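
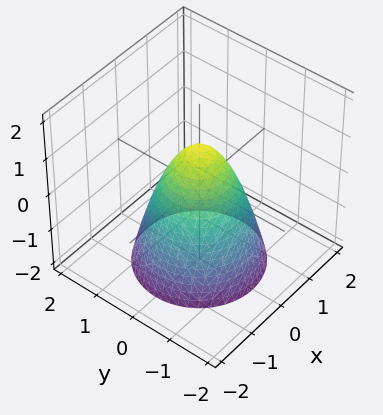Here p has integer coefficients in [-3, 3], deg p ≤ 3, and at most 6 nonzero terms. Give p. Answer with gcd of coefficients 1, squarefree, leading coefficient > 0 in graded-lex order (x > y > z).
3*x^2 + 3*y^2 + 2*z - 2

(a) Degree: no degree-1 surface has this shape, so deg p = 2.
(b) By symmetry, every cross-section ⟂ z is a circle, so x, y appear only via x² + y².
(c) Observable constraints: a circular section at z = -1 has radius between 1 and 2; it crosses the z-axis at the gridline z = 1.
(d) Putting this together gives p.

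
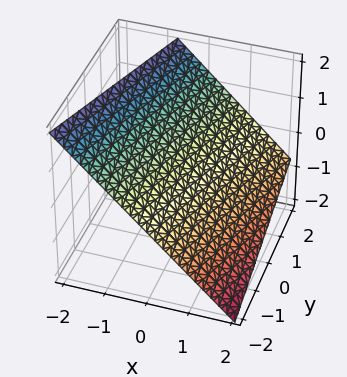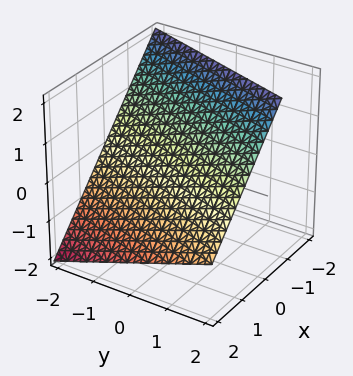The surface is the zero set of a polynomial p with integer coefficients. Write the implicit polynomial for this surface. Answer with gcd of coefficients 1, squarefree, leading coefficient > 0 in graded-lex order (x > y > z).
(a) Degree: the surface is flat (a plane), so deg p = 1.
(b) From the axis intercepts and sections: it meets the y-axis at y = -2 (among the integer gridlines).
(c) Putting this together gives p.

3*x - y + 3*z - 2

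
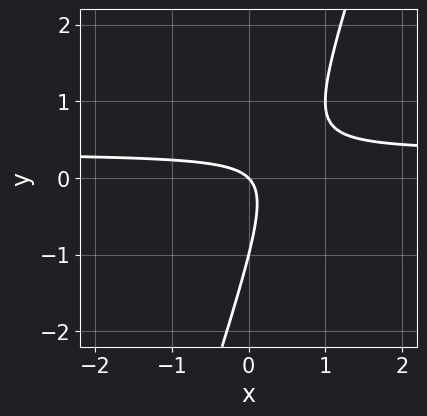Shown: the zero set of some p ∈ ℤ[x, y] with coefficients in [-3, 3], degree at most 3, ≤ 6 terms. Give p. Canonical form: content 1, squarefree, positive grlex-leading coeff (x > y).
3*x*y - y^2 - x - y

(a) Degree: the shape is more complex than any degree-1 curve, so deg p = 2.
(b) From the axis intercepts and sections: the y-axis gridline crossings are at y ∈ {-1, 0}; it meets the x-axis at x = 0 (among the integer gridlines).
(c) These observations pin down the coefficients.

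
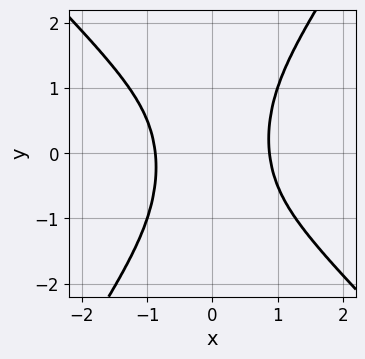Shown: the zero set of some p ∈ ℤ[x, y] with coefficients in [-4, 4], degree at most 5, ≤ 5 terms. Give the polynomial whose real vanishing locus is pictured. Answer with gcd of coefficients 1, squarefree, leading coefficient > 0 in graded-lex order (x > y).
3*x^4 + x^3*y - 2*x^2*y^2 - x^2 - 1

The degree is 4 — no degree-3 curve has this shape.
Reading off the gridlines: the curve avoids every integer y-axis point in the box.
Solving for integer coefficients yields p as stated.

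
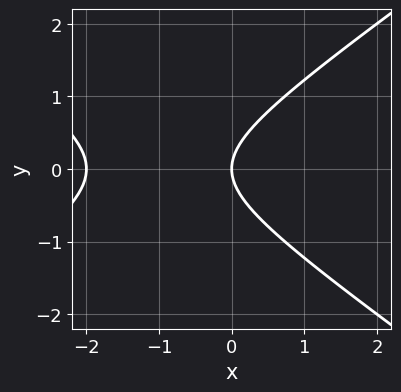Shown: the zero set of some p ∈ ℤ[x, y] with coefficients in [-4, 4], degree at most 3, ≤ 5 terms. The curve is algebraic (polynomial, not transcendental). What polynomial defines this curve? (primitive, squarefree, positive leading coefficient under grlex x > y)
x^2 - 2*y^2 + 2*x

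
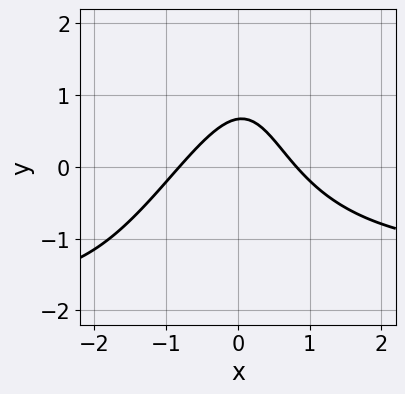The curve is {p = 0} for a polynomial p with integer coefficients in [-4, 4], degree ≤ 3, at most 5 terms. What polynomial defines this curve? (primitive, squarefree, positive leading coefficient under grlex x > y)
2*x^2*y - x*y^2 + 3*x^2 + 3*y - 2

(a) Degree: no degree-2 curve has this shape, so deg p = 3.
(b) Putting this together gives p.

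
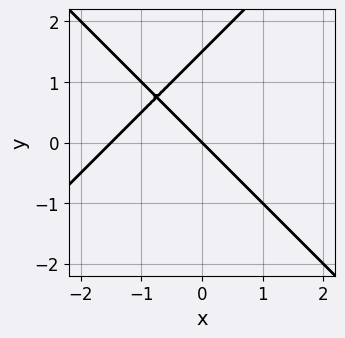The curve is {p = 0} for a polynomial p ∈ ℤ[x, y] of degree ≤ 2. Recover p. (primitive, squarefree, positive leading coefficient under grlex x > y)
The degree is 2 — a generic line meets the curve in up to 2 points.
From the axis intercepts and sections: it crosses the x-axis at the gridline x = 0; one y-axis crossing is at y = 0.
The integer polynomial consistent with all of this is the stated p.

2*x^2 - 2*y^2 + 3*x + 3*y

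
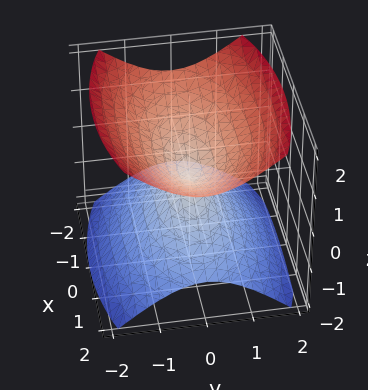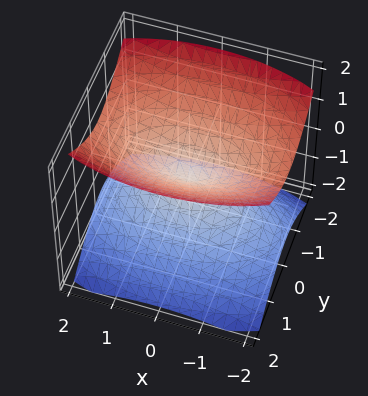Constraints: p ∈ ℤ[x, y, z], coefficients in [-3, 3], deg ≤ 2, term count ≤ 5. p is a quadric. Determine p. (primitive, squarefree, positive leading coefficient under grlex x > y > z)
(a) There are 2 components. They look like related sheets of one shape, so recover p as a whole.
(b) deg p = 2. Two nappes meeting at a single point; a quadric.
(c) Symmetries: mirror symmetry z ↦ −z ⇒ only even powers of z; mirror symmetry x ↦ −x ⇒ only even powers of x; the y ↦ −y reflection is a symmetry, so y appears only in even powers.
(d) From the visible intercepts: it crosses the z-axis at the gridline z = 0; it meets the y-axis at y = 0 (among the integer gridlines).
(e) Solving for integer coefficients yields p as stated.

x^2 + 3*y^2 - 3*z^2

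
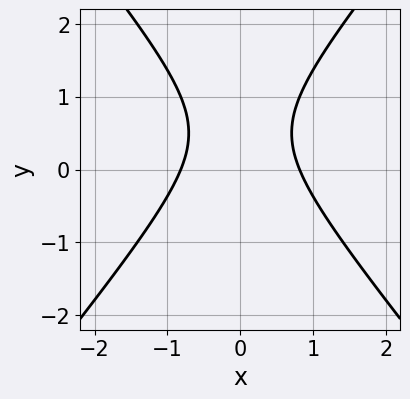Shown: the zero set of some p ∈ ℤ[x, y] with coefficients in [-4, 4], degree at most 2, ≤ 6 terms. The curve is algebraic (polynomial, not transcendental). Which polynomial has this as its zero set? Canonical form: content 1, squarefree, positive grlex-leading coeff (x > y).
3*x^2 - 2*y^2 + 2*y - 2

(a) Degree: the shape is more complex than any degree-1 curve, so deg p = 2.
(b) Symmetries: the x ↦ −x reflection is a symmetry, so x appears only in even powers.
(c) Against the integer gridlines: the curve avoids every integer y-axis point in the box.
(d) Matching integer coefficients to the picture gives p.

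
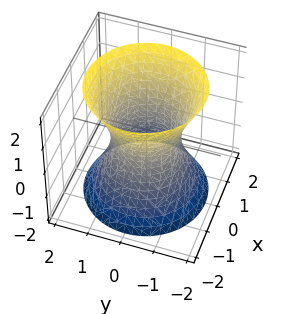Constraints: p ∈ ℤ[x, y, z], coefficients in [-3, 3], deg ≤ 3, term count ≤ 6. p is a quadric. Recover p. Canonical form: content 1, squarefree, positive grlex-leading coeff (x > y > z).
2*x^2 + 2*y^2 - z^2 - 2

deg p = 2. An hourglass — one-sheet hyperboloid; a quadric.
Symmetries: the z ↦ −z reflection is a symmetry, so z appears only in even powers; rotational symmetry about the z-axis ⇒ p depends on x, y only through x² + y².
Checking where it meets the axes: no z-intercept at any integer in the box; among the integer gridlines, it crosses the x-axis at x ∈ {-1, 1}; a circular section at z = 2 has radius between 1 and 2.
These observations pin down the coefficients. Check: (0, -1, 0) on the y-axis lies on the surface, and p(0, -1, 0) = 0. ✓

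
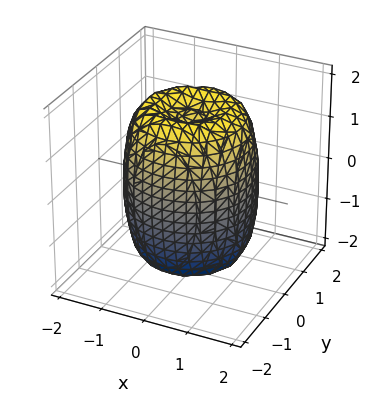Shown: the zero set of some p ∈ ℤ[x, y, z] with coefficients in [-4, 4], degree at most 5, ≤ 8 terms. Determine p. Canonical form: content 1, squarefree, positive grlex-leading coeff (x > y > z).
First, deg p = 4.
Then, symmetries: every cross-section ⟂ z is a circle, so x, y appear only via x² + y².
Next, against the integer gridlines: a circular section at z = 1 has radius between 1 and 2.
Finally, together with the visible shape, these determine p as stated.

2*x^4 + 4*x^2*y^2 + 2*y^4 - 3*x^2 - 3*y^2 + z^2 - 2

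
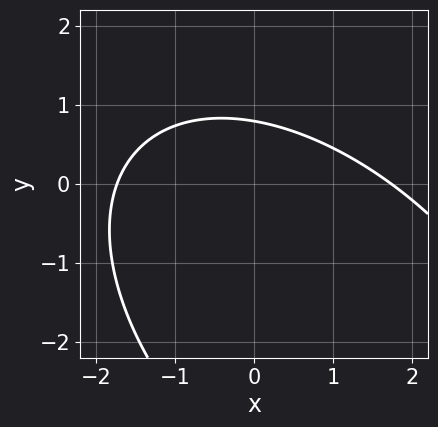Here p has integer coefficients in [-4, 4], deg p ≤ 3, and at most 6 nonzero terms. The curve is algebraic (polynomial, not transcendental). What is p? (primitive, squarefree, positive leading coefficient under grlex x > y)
x^2 + x*y + y^2 + 3*y - 3

deg p = 2.
Matching integer coefficients to the picture gives p.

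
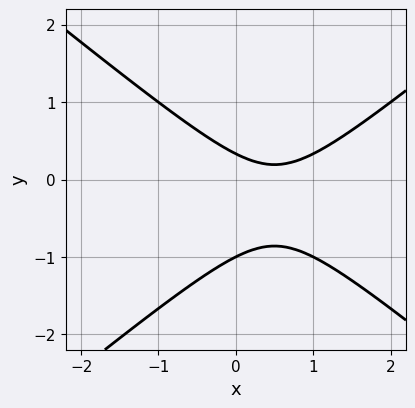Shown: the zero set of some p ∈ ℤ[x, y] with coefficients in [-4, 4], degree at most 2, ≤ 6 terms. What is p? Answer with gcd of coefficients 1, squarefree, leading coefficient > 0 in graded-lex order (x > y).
2*x^2 - 3*y^2 - 2*x - 2*y + 1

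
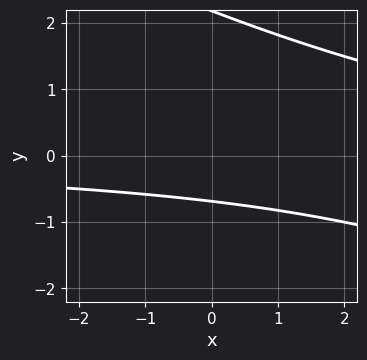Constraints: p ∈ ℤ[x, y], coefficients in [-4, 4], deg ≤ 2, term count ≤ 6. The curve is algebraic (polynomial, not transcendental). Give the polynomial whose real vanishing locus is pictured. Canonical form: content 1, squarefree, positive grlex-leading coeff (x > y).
(a) Degree: the shape is more complex than any degree-1 curve, so deg p = 2.
(b) Observable constraints: it misses every integer gridline on the x-axis.
(c) These observations pin down the coefficients.

x*y + 2*y^2 - 3*y - 3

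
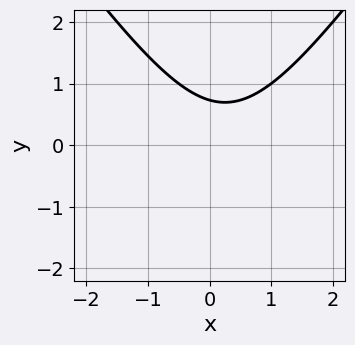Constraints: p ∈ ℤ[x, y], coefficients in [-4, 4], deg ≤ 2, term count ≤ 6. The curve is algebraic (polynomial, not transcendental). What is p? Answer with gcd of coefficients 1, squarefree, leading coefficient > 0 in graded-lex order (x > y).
2*x^2 - y^2 - x - 2*y + 2

(a) The degree is 2 — no degree-1 curve has this shape.
(b) From the axis intercepts and sections: no x-intercept at any integer in the box.
(c) Assembling these constraints gives the stated polynomial.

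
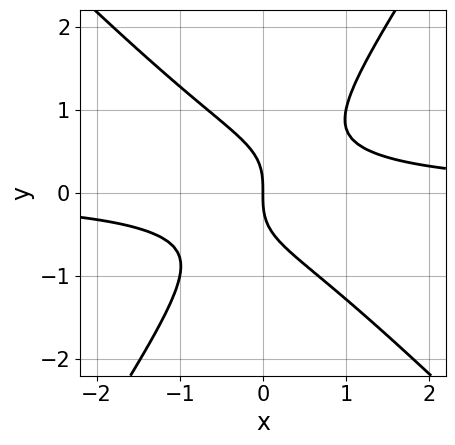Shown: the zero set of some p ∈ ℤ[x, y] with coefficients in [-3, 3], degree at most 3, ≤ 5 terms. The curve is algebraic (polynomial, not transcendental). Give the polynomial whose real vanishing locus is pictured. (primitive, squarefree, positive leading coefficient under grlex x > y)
Degree: the shape is more complex than any degree-2 curve, so deg p = 3.
Against the integer gridlines: one x-axis crossing is at x = 0; it meets the y-axis at y = 0 (among the integer gridlines).
Assembling these constraints gives the stated polynomial.

3*x^2*y + x*y^2 - 2*y^3 - 2*x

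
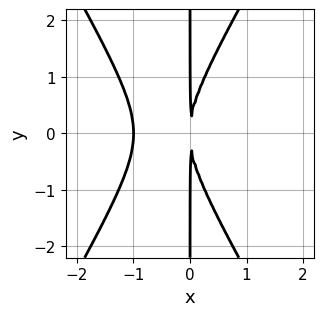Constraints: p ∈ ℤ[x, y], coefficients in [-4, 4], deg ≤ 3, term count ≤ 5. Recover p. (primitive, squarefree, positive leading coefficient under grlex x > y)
3*x^3 - x*y^2 + 3*x^2

1. Degree: no degree-2 curve has this shape, so deg p = 3.
2. Symmetries: the y ↦ −y reflection is a symmetry, so y appears only in even powers.
3. Checking where it meets the axes: one x-axis crossing is at x = -1; every point of the y-axis in the box is on the curve.
4. Putting this together gives p.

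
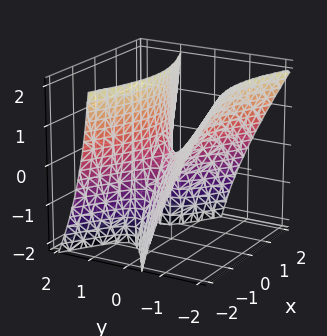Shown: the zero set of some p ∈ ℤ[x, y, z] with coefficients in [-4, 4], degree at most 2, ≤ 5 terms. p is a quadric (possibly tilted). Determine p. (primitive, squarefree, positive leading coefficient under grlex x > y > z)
x^2 - 3*y^2 - 2*y*z + z

(a) deg p = 2.
(b) From the visible intercepts: it crosses the y-axis at the gridline y = 0; it meets the z-axis at z = 0 (among the integer gridlines); one x-axis crossing is at x = 0.
(c) Putting this together gives p.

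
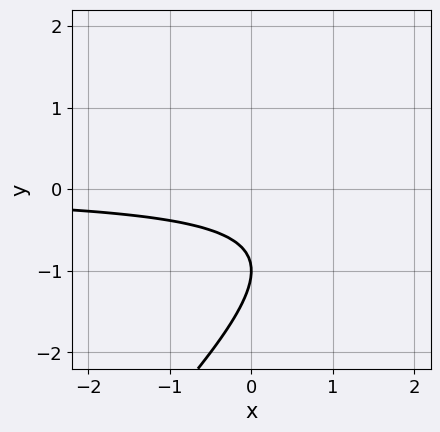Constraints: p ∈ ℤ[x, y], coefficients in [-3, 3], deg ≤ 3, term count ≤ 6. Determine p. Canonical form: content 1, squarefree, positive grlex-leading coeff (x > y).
x*y - y^2 - 2*y - 1

(a) Degree: the shape is more complex than any degree-1 curve, so deg p = 2.
(b) Observable constraints: it crosses the y-axis at the gridline y = -1; no x-intercept at any integer in the box.
(c) Together with the visible shape, these determine p as stated.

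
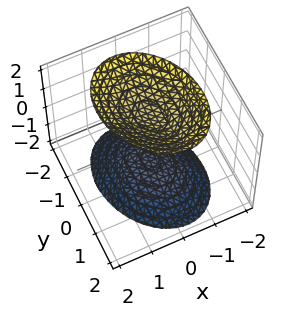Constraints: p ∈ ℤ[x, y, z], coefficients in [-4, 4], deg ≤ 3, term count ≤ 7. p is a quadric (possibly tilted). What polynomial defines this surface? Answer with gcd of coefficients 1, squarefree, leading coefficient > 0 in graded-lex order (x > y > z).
3*x^2 + x*y + 2*y^2 - 2*z^2 + 3

First, there are 2 components. Treating them together as one polynomial.
Then, the degree is 2 — no degree-1 surface has this shape.
Next, reading off the gridlines: it misses every integer gridline on the x-axis; no y-intercept at any integer in the box.
Finally, assembling these constraints gives the stated polynomial.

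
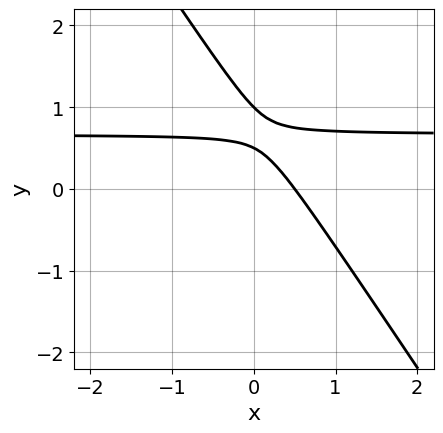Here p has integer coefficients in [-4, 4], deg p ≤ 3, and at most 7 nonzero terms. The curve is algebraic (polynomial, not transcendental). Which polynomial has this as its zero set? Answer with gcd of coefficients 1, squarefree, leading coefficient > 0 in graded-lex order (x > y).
The degree is 2 — a generic line meets the curve in up to 2 points.
From the visible intercepts: it crosses the y-axis at the gridline y = 1.
These observations pin down the coefficients.

3*x*y + 2*y^2 - 2*x - 3*y + 1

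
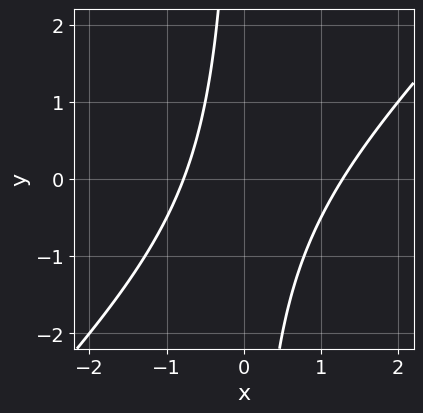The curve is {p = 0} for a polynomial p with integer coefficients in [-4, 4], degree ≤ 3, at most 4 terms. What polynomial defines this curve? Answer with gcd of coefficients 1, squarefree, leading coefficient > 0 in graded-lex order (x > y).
(a) The degree is 2 — the shape is more complex than any degree-1 curve.
(b) From the visible intercepts: no y-intercept at any integer in the box.
(c) Putting this together gives p.

2*x^2 - 2*x*y - x - 2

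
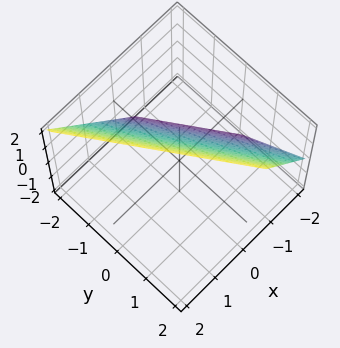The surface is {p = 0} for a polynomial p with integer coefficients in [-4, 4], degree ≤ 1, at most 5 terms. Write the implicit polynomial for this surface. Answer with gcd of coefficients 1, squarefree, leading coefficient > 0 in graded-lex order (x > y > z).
3*x + 2*y - 2*z + 2

(a) The degree is 1 — the surface is flat (a plane).
(b) Checking where it meets the axes: it meets the y-axis at y = -1 (among the integer gridlines); it meets the z-axis at z = 1 (among the integer gridlines).
(c) Solving for integer coefficients yields p as stated.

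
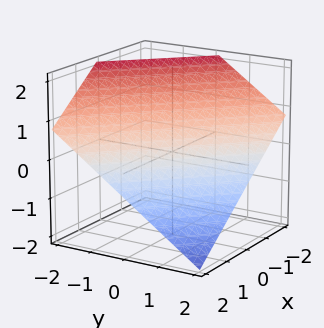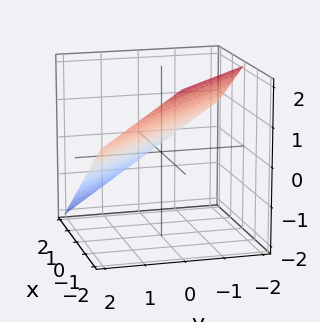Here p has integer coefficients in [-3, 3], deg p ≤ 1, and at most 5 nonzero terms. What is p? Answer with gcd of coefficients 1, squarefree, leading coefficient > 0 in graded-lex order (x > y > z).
1. deg p = 1.
2. Observable constraints: it crosses the x-axis at the gridline x = 1; one y-axis crossing is at y = 1.
3. The integer polynomial consistent with all of this is the stated p.

2*x + 2*y + 3*z - 2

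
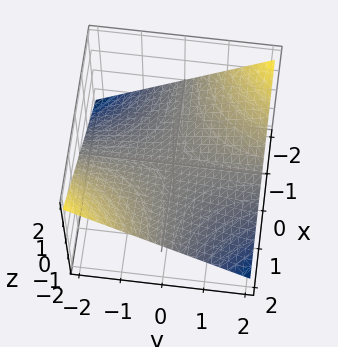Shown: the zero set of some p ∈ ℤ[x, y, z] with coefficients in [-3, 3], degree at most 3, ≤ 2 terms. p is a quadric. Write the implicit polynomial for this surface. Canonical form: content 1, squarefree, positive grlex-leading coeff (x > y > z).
x*y + 3*z

1. deg p = 2. A hyperbolic paraboloid; a quadric.
2. Observable constraints: it crosses the z-axis at the gridline z = 0; the visible y-axis segment lies entirely on the surface; every point of the x-axis in the box is on the surface.
3. Putting this together gives p.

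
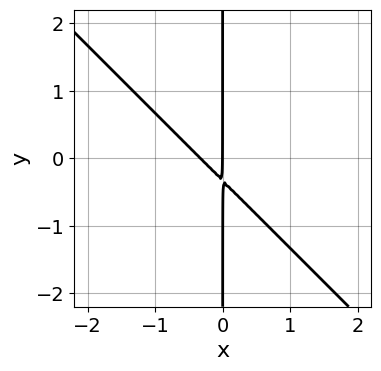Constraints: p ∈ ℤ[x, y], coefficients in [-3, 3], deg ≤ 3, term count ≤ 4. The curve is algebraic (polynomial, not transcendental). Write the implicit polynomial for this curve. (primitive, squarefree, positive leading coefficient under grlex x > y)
deg p = 2. No degree-1 curve has this shape.
Checking where it meets the axes: it crosses the x-axis at the gridline x = 0; the visible y-axis segment lies entirely on the curve.
The integer polynomial consistent with all of this is the stated p.

3*x^2 + 3*x*y + x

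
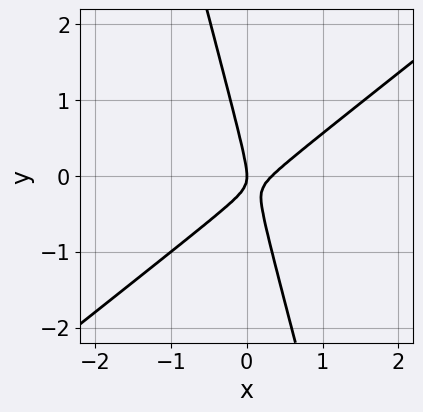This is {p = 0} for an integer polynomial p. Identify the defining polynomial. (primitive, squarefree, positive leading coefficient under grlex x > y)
3*x^2 - 3*x*y - y^2 - x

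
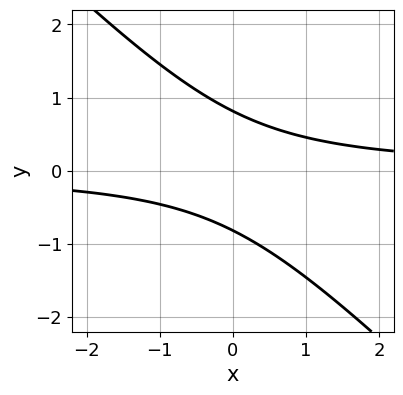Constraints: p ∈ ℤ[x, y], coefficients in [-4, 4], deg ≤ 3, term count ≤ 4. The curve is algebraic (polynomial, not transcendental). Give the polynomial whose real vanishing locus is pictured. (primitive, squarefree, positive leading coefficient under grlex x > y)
3*x*y + 3*y^2 - 2

The degree is 2 — no degree-1 curve has this shape.
From the visible intercepts: no x-intercept at any integer in the box.
Putting this together gives p.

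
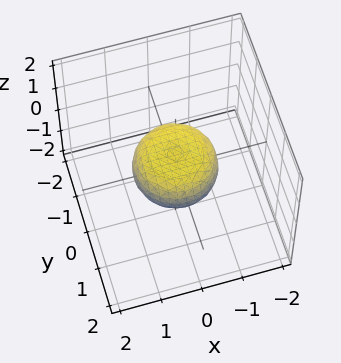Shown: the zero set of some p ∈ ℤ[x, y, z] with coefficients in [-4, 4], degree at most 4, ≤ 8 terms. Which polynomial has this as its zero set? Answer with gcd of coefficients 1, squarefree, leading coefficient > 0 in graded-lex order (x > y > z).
2*x^4 + 4*x^2*y^2 + 2*y^4 - x^2 - y^2 + 3*z^2 - 1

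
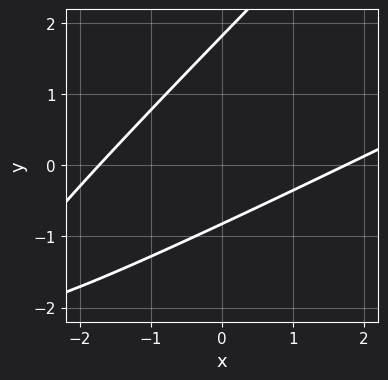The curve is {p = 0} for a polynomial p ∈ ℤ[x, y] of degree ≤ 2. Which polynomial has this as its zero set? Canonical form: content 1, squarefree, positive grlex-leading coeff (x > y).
The degree is 2 — no degree-1 curve has this shape.
Matching integer coefficients to the picture gives p.

x^2 - 3*x*y + 2*y^2 - 2*y - 3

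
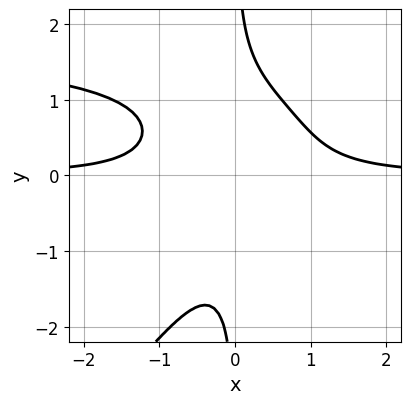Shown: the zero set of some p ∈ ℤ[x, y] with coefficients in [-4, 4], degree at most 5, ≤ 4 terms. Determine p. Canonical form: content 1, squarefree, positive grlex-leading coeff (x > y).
x^2*y^2 - x*y^3 - 2*x^2*y + 1

(a) The degree is 4 — a generic line meets the curve in up to 4 points.
(b) Against the integer gridlines: the curve avoids every integer x-axis point in the box; the curve avoids every integer y-axis point in the box.
(c) Assembling these constraints gives the stated polynomial.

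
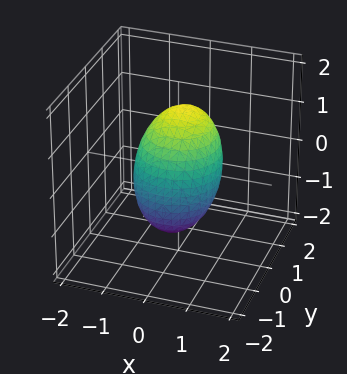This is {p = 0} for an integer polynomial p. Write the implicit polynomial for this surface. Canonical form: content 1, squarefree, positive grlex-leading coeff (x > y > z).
3*x^2 + 3*y^2 - 2*y*z + 2*z^2 - 3

(a) The degree is 2 — the shape is more complex than any degree-1 surface.
(b) Observable constraints: among the integer gridlines, it crosses the y-axis at y ∈ {-1, 1}; the x-axis gridline crossings are at x ∈ {-1, 1}.
(c) These observations pin down the coefficients.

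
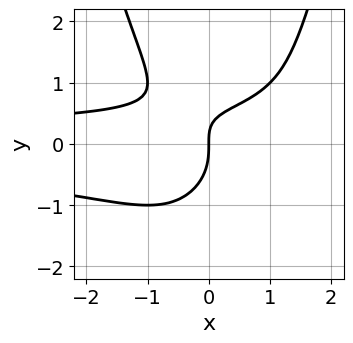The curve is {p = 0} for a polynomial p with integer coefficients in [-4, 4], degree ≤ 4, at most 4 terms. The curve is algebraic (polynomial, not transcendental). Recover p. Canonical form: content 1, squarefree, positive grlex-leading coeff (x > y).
x^2*y^2 - y^3 - x*y + x

(a) The degree is 4 — a generic line meets the curve in up to 4 points.
(b) Observable constraints: one y-axis crossing is at y = 0; one x-axis crossing is at x = 0.
(c) The integer polynomial consistent with all of this is the stated p.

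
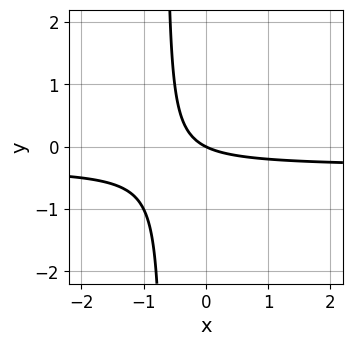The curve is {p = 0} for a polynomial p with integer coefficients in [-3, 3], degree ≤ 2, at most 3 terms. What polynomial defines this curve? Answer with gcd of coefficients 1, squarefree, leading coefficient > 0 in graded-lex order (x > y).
3*x*y + x + 2*y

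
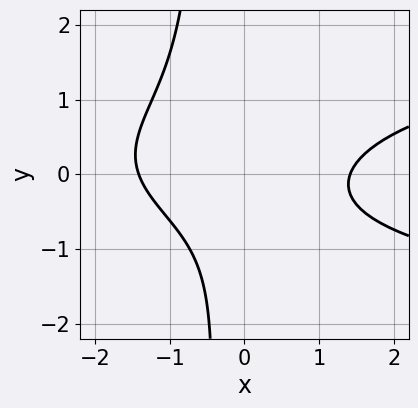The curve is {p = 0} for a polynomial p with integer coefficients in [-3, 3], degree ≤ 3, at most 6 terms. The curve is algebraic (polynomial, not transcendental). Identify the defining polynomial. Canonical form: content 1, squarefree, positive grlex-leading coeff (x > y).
1. Degree: a generic line meets the curve in up to 3 points, so deg p = 3.
2. Checking where it meets the axes: the curve avoids every integer y-axis point in the box.
3. Assembling these constraints gives the stated polynomial.

2*x*y^2 - x^2 + y^2 + y + 2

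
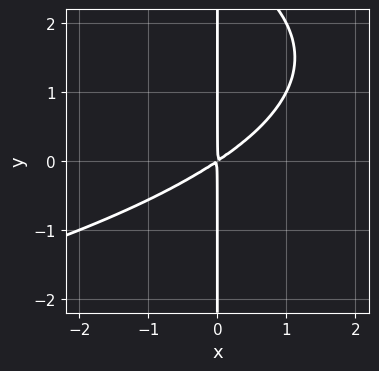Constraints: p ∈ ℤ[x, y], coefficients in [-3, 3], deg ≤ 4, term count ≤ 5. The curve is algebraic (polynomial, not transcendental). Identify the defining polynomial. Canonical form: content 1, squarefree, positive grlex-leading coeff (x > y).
x*y^2 + 2*x^2 - 3*x*y

1. Degree: no degree-2 curve has this shape, so deg p = 3.
2. From the visible intercepts: every point of the y-axis in the box is on the curve.
3. Together with the visible shape, these determine p as stated.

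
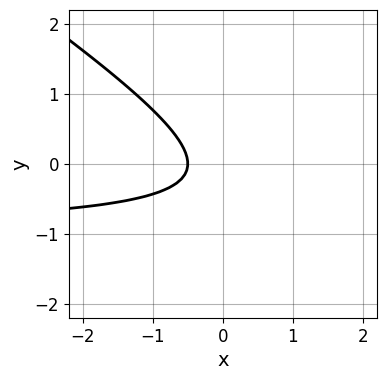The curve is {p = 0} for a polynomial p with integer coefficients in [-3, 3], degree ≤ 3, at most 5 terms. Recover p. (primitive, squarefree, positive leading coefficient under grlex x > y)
1. deg p = 2. No degree-1 curve has this shape.
2. Observable constraints: the curve avoids every integer y-axis point in the box.
3. Matching integer coefficients to the picture gives p.

2*x*y + 3*y^2 + 2*x + y + 1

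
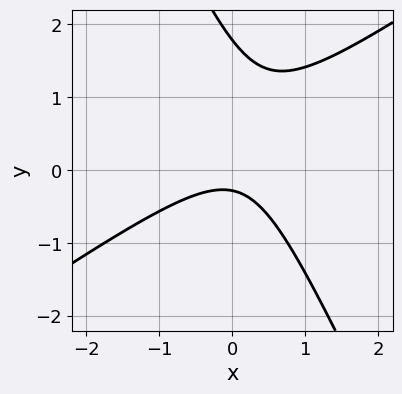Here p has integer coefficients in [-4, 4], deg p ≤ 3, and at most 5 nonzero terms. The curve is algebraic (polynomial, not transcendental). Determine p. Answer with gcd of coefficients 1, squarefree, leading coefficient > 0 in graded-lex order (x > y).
3*x^2 - 3*x*y - 2*y^2 + 3*y + 1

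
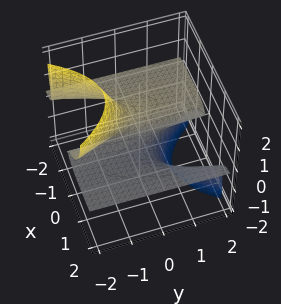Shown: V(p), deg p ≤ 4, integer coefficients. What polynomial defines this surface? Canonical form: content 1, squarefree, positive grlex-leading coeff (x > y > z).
First, the degree is 3 — no degree-2 surface has this shape.
Next, from the visible intercepts: every point of the y-axis in the box is on the surface; it meets the x-axis at x = 0 (among the integer gridlines); it meets the z-axis at z = 0 (among the integer gridlines).
Finally, the integer polynomial consistent with all of this is the stated p.

2*x^2*z + 2*y*z^2 + z^3 + x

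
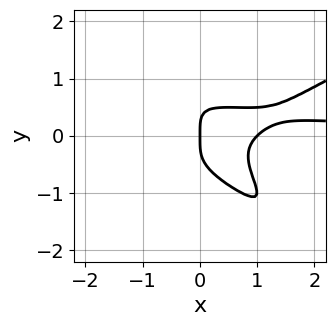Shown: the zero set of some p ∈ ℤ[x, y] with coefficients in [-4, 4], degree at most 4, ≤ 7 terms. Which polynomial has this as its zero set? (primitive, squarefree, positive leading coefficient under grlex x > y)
x^3*y - 3*x*y^3 - 2*y^4 - x^2 + x

(a) Degree: a generic line meets the curve in up to 4 points, so deg p = 4.
(b) Checking where it meets the axes: one y-axis crossing is at y = 0; the x-axis gridline crossings are at x ∈ {0, 1}.
(c) Fitting integer coefficients to these (and the overall shape) gives p.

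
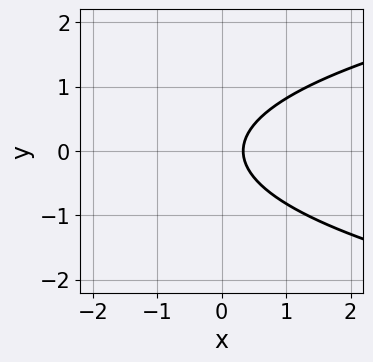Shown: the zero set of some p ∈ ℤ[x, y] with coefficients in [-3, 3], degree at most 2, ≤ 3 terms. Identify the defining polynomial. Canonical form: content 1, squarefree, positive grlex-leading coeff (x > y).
First, deg p = 2. A generic line meets the curve in up to 2 points.
Next, symmetries: it's symmetric under y → −y, forcing even powers of y.
Then, observable constraints: it misses every integer gridline on the y-axis.
Finally, assembling these constraints gives the stated polynomial.

3*y^2 - 3*x + 1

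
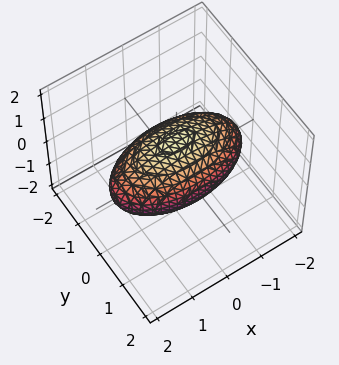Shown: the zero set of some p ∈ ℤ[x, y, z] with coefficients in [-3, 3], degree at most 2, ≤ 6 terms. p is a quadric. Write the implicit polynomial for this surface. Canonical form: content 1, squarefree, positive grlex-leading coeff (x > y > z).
First, degree: a closed, bounded, convex surface; a quadric, so deg p = 2.
Then, symmetries: mirror symmetry z ↦ −z ⇒ only even powers of z; mirror symmetry x ↦ −x ⇒ only even powers of x; it's symmetric under y → −y, forcing even powers of y.
Then, from the axis intercepts and sections: the z-axis gridline crossings are at z ∈ {-1, 1}; among the integer gridlines, it crosses the y-axis at y ∈ {-1, 1}.
Finally, the integer polynomial consistent with all of this is the stated p.

x^2 + 3*y^2 + 3*z^2 - 3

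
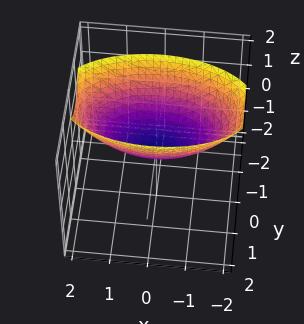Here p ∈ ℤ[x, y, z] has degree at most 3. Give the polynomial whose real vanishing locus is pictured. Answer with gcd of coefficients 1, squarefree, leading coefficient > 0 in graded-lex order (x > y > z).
1. Degree: a single bowl opening along one axis; a quadric, so deg p = 2.
2. Symmetries: mirror symmetry y ↦ −y ⇒ only even powers of y; it's symmetric under x → −x, forcing even powers of x.
3. Observable constraints: it meets the z-axis at z = 0 (among the integer gridlines); it meets the y-axis at y = 0 (among the integer gridlines); it crosses the x-axis at the gridline x = 0.
4. Fitting integer coefficients to these (and the overall shape) gives p.

x^2 + 3*y^2 - 3*z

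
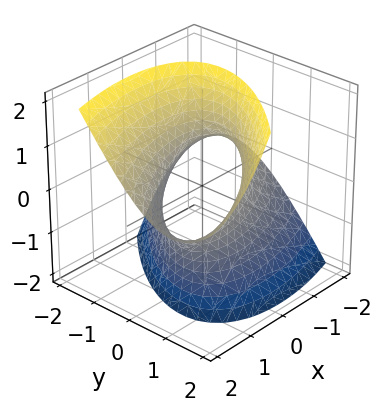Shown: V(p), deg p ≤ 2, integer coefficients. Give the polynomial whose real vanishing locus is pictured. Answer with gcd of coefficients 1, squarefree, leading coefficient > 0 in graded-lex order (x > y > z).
x^2 - 2*x*y - 2*x*z + 2*y^2 - z^2 - 2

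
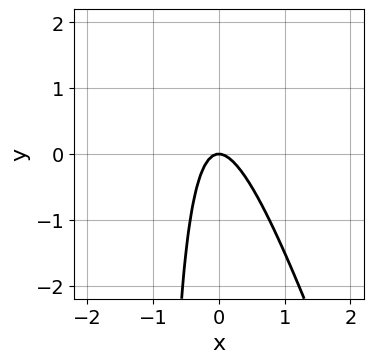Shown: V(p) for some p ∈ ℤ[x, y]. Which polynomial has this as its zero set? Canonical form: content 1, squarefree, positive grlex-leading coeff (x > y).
3*x^2 + x*y + y

(a) deg p = 2.
(b) From the axis intercepts and sections: it crosses the y-axis at the gridline y = 0; one x-axis crossing is at x = 0.
(c) Assembling these constraints gives the stated polynomial.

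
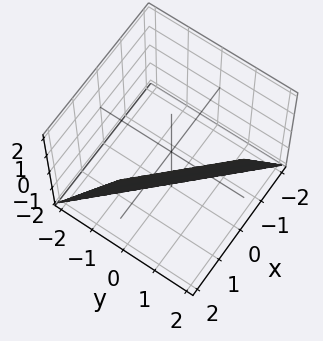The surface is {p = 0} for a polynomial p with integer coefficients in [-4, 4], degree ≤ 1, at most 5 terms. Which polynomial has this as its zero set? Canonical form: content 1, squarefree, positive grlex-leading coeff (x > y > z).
2*x + 2*y - z - 2

1. Degree: the surface is flat (a plane), so deg p = 1.
2. Against the integer gridlines: one z-axis crossing is at z = -2; one x-axis crossing is at x = 1.
3. Putting this together gives p. Check: (0, 1, 0) on the y-axis lies on the surface, and p(0, 1, 0) = 0. ✓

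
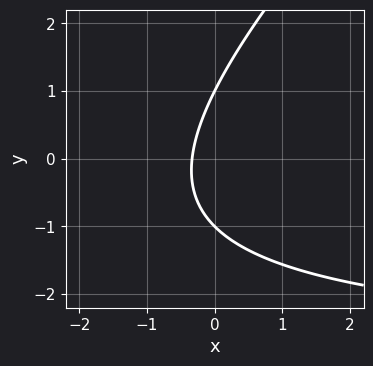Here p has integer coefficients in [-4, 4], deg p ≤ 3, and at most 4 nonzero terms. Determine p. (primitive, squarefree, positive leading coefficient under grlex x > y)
1. deg p = 2.
2. Observable constraints: among the integer gridlines, it crosses the y-axis at y ∈ {-1, 1}.
3. Fitting integer coefficients to these (and the overall shape) gives p.

x*y - y^2 + 3*x + 1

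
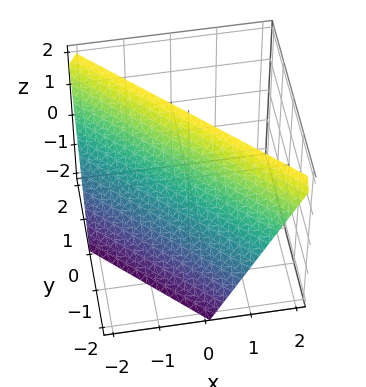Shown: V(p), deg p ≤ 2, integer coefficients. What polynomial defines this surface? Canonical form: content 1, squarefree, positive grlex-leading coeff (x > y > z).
2*x + 2*y - z + 2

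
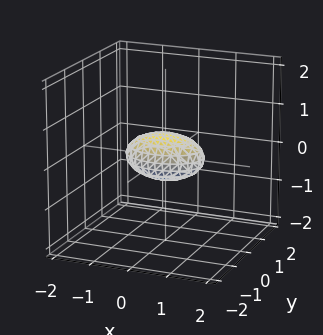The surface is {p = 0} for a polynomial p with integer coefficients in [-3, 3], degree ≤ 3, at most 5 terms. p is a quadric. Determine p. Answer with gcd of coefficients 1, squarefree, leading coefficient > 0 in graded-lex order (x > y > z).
x^2 + 2*y^2 + 3*z^2 - 1

1. The degree is 2 — a closed, bounded, convex surface; a quadric.
2. Symmetries: mirror symmetry y ↦ −y ⇒ only even powers of y; mirror symmetry z ↦ −z ⇒ only even powers of z; the x ↦ −x reflection is a symmetry, so x appears only in even powers.
3. From the axis intercepts and sections: the x-axis gridline crossings are at x ∈ {-1, 1}.
4. Matching integer coefficients to the picture gives p.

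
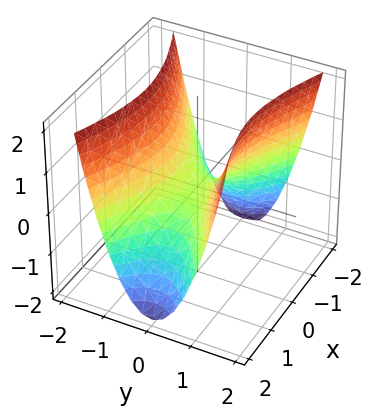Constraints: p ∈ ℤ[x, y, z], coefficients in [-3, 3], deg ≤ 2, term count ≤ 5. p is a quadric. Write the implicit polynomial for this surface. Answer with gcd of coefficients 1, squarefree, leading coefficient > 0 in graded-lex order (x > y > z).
x^2 - 3*y^2 + 2*z

1. The degree is 2 — a hyperbolic paraboloid; a quadric.
2. Symmetries: the x ↦ −x reflection is a symmetry, so x appears only in even powers; the y ↦ −y reflection is a symmetry, so y appears only in even powers.
3. Against the integer gridlines: it crosses the z-axis at the gridline z = 0; it meets the x-axis at x = 0 (among the integer gridlines); it meets the y-axis at y = 0 (among the integer gridlines).
4. Assembling these constraints gives the stated polynomial.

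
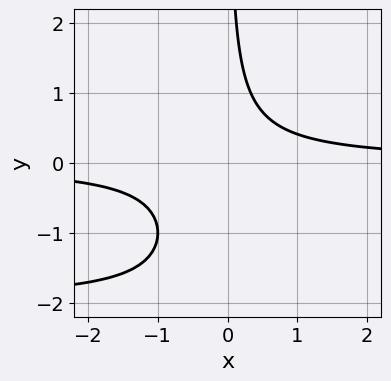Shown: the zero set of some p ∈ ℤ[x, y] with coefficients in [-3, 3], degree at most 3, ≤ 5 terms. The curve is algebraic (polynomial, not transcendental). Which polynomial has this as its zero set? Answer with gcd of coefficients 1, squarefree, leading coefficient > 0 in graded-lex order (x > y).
1. The degree is 3 — a generic line meets the curve in up to 3 points.
2. From the axis intercepts and sections: no x-intercept at any integer in the box; no y-intercept at any integer in the box.
3. Fitting integer coefficients to these (and the overall shape) gives p.

x*y^2 + 2*x*y - 1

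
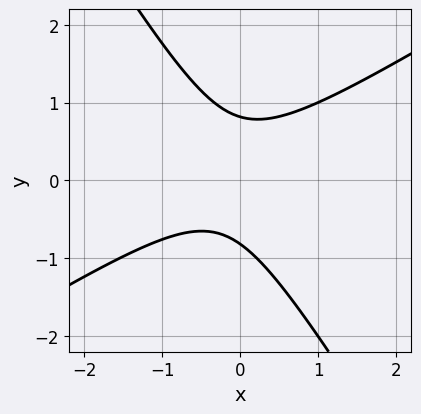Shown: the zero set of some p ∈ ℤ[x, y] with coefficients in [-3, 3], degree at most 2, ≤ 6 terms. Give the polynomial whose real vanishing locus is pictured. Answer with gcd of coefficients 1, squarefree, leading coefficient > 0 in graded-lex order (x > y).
3*x^2 - 3*x*y - 3*y^2 + x + 2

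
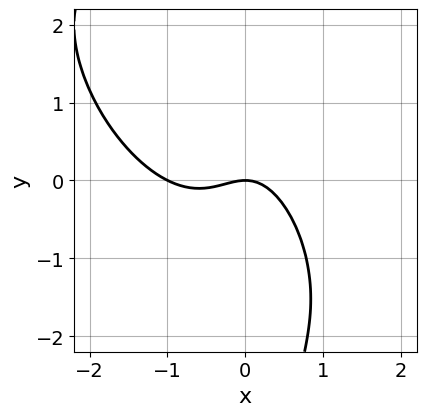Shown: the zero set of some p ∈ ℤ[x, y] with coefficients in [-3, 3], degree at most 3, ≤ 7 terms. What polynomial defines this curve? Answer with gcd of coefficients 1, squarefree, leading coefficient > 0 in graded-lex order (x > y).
1. deg p = 3. No degree-2 curve has this shape.
2. From the visible intercepts: one y-axis crossing is at y = 0; the x-axis gridline crossings are at x ∈ {-1, 0}.
3. Matching integer coefficients to the picture gives p.

3*x^3 + 3*x^2*y + 2*x*y^2 + 3*x^2 + 3*y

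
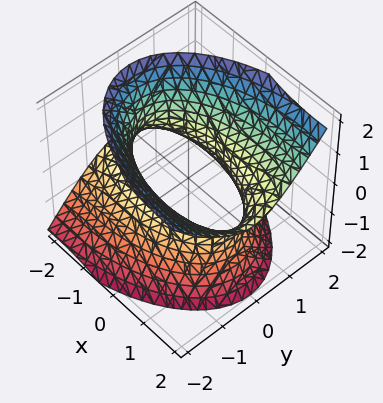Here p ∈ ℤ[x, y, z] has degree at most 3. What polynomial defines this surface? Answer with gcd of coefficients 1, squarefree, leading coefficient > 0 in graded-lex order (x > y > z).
x^2 - 2*x*z + 3*y^2 - 2*z^2 - 3

1. deg p = 2.
2. Reading off the gridlines: no z-intercept at any integer in the box; the y-axis gridline crossings are at y ∈ {-1, 1}.
3. Fitting integer coefficients to these (and the overall shape) gives p.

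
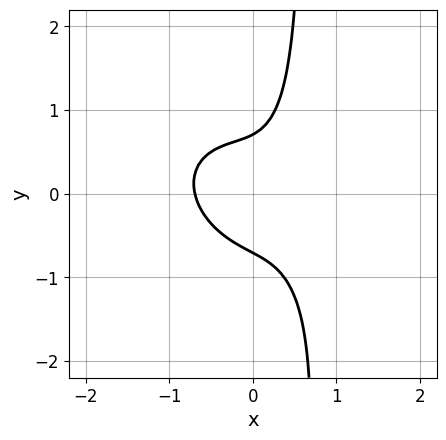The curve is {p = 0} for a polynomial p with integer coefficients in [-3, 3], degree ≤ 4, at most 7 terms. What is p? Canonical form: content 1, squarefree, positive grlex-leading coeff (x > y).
3*x^3 + 2*x^2*y + 3*x*y^2 - 2*y^2 + 1

deg p = 3. No degree-2 curve has this shape.
Solving for integer coefficients yields p as stated.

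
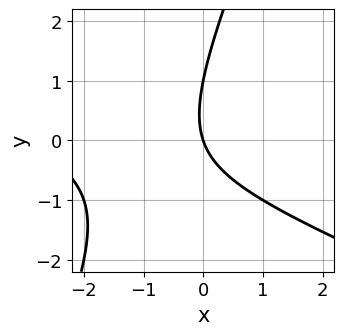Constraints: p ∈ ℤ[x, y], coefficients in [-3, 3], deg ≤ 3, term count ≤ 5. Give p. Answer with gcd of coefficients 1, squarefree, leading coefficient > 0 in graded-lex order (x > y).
x^2 + 2*x*y - y^2 + 3*x + y

Degree: a generic line meets the curve in up to 2 points, so deg p = 2.
Reading off the gridlines: it meets the x-axis at x = 0 (among the integer gridlines); among the integer gridlines, it crosses the y-axis at y ∈ {0, 1}.
These observations pin down the coefficients.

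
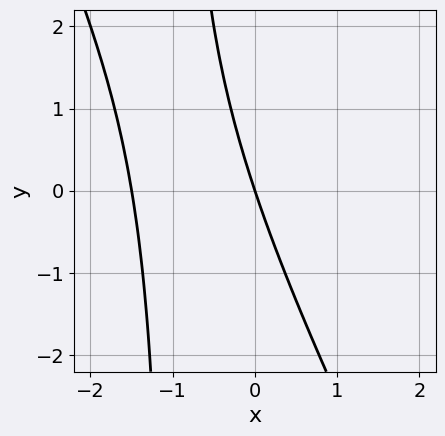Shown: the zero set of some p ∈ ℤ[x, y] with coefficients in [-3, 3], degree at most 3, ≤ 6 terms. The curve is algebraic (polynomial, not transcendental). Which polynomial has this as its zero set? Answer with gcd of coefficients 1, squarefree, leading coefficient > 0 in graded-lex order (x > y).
(a) deg p = 2.
(b) From the axis intercepts and sections: it meets the y-axis at y = 0 (among the integer gridlines); it crosses the x-axis at the gridline x = 0.
(c) The integer polynomial consistent with all of this is the stated p.

2*x^2 + x*y + 3*x + y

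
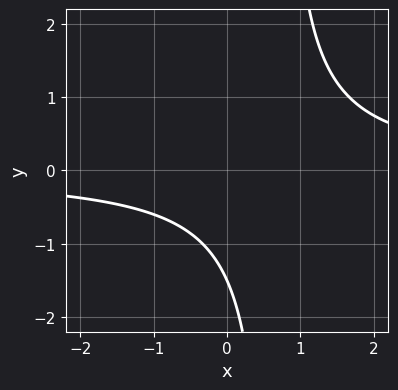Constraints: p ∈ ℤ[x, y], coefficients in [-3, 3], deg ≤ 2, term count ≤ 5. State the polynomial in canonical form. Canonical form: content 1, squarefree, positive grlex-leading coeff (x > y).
First, degree: a generic line meets the curve in up to 2 points, so deg p = 2.
Next, reading off the gridlines: no x-intercept at any integer in the box.
Finally, putting this together gives p.

3*x*y - 2*y - 3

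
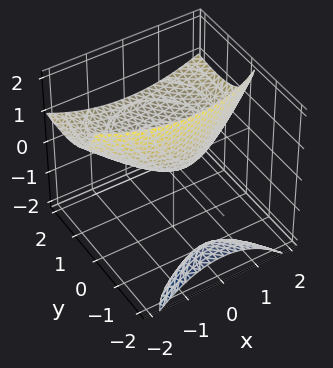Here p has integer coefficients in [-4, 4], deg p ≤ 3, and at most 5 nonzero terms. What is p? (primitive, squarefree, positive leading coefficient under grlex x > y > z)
x^2 + y^2 - 3*y*z - 3*z

1. I count 2 distinct pieces. They look like related sheets of one shape, so recover p as a whole.
2. deg p = 2. The shape is more complex than any degree-1 surface.
3. Reading off the gridlines: it crosses the x-axis at the gridline x = 0; one y-axis crossing is at y = 0; it crosses the z-axis at the gridline z = 0.
4. These observations pin down the coefficients.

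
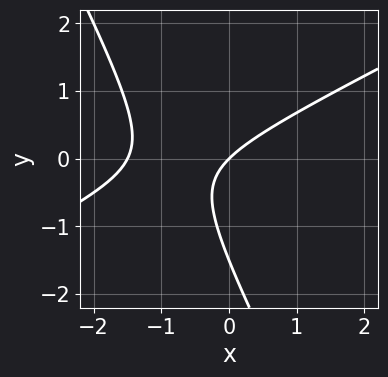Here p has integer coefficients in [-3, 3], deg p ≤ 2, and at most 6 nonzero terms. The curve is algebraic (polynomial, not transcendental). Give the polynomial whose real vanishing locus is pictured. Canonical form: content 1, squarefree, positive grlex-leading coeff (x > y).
2*x^2 - 3*x*y - 2*y^2 + 3*x - 3*y

Degree: a generic line meets the curve in up to 2 points, so deg p = 2.
From the axis intercepts and sections: it meets the y-axis at y = 0 (among the integer gridlines); it crosses the x-axis at the gridline x = 0.
These observations pin down the coefficients.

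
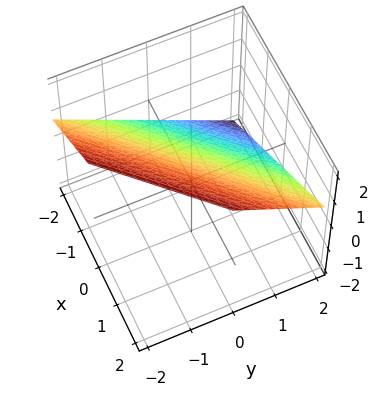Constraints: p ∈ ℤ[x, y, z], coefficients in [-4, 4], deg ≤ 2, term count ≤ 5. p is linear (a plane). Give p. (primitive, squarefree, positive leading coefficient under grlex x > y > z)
2*x - 2*y - 3*z + 2

1. Degree: every cross-section is a straight line — this is a plane, so deg p = 1.
2. Reading off the gridlines: it crosses the y-axis at the gridline y = 1; it meets the x-axis at x = -1 (among the integer gridlines).
3. These observations pin down the coefficients.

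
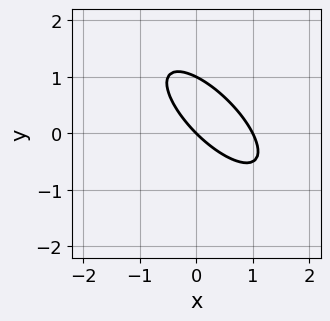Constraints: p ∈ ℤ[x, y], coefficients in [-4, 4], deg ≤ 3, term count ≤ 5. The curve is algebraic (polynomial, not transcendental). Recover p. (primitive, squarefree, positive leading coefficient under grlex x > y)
deg p = 2. No degree-1 curve has this shape.
From the visible intercepts: the y-axis gridline crossings are at y ∈ {0, 1}; among the integer gridlines, it crosses the x-axis at x ∈ {0, 1}.
Matching integer coefficients to the picture gives p.

2*x^2 + 3*x*y + 2*y^2 - 2*x - 2*y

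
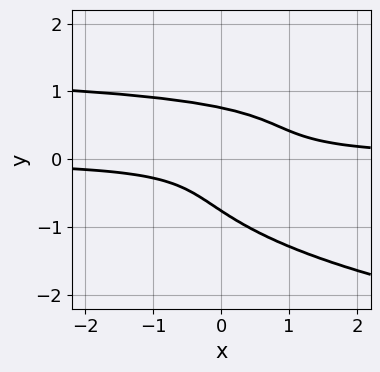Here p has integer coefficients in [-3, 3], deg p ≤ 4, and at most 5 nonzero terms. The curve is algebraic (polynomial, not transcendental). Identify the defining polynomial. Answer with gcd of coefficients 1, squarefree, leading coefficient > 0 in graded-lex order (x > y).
deg p = 4. A generic line meets the curve in up to 4 points.
From the visible intercepts: the curve avoids every integer x-axis point in the box.
Putting this together gives p.

3*y^4 - 2*x*y^2 + 3*x*y - 1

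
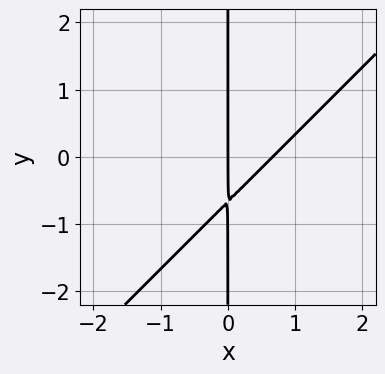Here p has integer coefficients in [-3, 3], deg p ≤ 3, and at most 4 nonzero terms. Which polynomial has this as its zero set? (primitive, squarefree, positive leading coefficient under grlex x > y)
deg p = 2.
From the visible intercepts: it crosses the x-axis at the gridline x = 0; the visible y-axis segment lies entirely on the curve.
Together with the visible shape, these determine p as stated.

3*x^2 - 3*x*y - 2*x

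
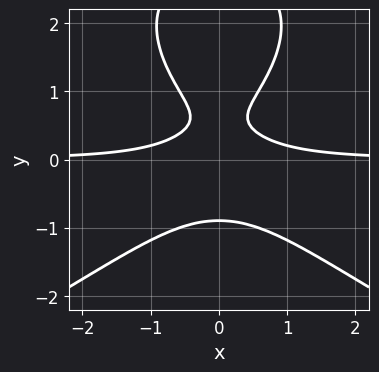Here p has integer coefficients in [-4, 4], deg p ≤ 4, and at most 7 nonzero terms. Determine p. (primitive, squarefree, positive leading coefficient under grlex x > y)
y^4 + 3*x^2*y - 3*y^3 + 2*y - 1

First, degree: no degree-3 curve has this shape, so deg p = 4.
Next, symmetries: the x ↦ −x reflection is a symmetry, so x appears only in even powers.
Next, observable constraints: the curve avoids every integer x-axis point in the box.
Finally, solving for integer coefficients yields p as stated.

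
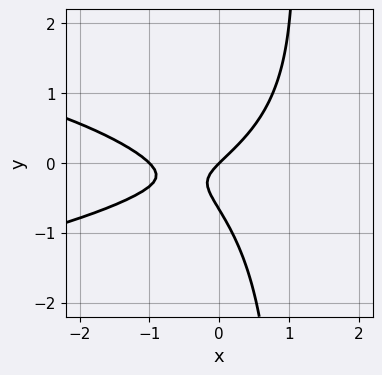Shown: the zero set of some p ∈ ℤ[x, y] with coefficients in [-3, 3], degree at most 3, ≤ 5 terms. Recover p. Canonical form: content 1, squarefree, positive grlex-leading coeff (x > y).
1. The degree is 3 — the shape is more complex than any degree-2 curve.
2. Against the integer gridlines: it meets the y-axis at y = 0 (among the integer gridlines); among the integer gridlines, it crosses the x-axis at x ∈ {-1, 0}.
3. Assembling these constraints gives the stated polynomial.

3*x*y^2 + 2*x^2 - 3*y^2 + 2*x - 2*y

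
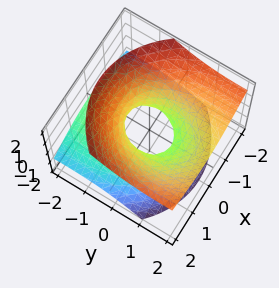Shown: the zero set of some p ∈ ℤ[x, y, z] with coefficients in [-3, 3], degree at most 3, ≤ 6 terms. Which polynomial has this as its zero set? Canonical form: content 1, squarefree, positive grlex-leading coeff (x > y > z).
2*x^2 + y^2 - 3*y*z - 3*z^2 - 1

(a) The degree is 2 — the shape is more complex than any degree-1 surface.
(b) From the visible intercepts: the y-axis gridline crossings are at y ∈ {-1, 1}; the surface avoids every integer z-axis point in the box.
(c) Solving for integer coefficients yields p as stated.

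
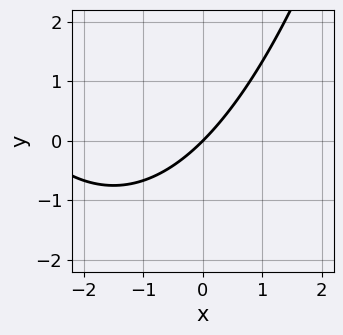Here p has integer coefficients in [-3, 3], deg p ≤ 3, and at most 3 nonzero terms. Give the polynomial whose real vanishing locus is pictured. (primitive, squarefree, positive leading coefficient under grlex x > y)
x^2 + 3*x - 3*y

The degree is 2 — no degree-1 curve has this shape.
Observable constraints: one y-axis crossing is at y = 0; one x-axis crossing is at x = 0.
These observations pin down the coefficients.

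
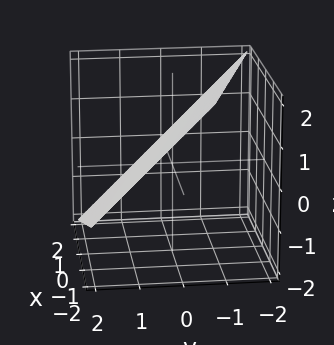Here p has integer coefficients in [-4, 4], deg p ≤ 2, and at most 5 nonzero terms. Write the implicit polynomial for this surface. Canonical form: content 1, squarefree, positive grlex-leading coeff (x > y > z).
x + 3*y + 3*z - 2

deg p = 1.
Observable constraints: it crosses the x-axis at the gridline x = 2.
Putting this together gives p.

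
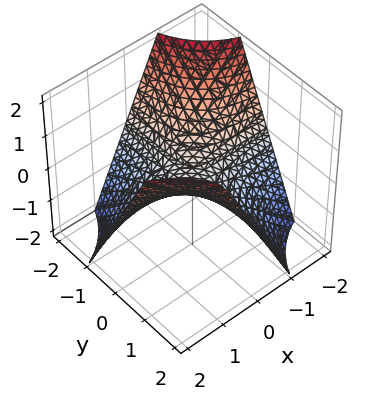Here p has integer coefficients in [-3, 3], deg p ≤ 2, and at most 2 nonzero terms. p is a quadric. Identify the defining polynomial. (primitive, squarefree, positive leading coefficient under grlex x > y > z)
x*y - z

Degree: a saddle surface; a quadric, so deg p = 2.
From the axis intercepts and sections: the visible x-axis segment lies entirely on the surface; it crosses the z-axis at the gridline z = 0; every point of the y-axis in the box is on the surface.
Fitting integer coefficients to these (and the overall shape) gives p.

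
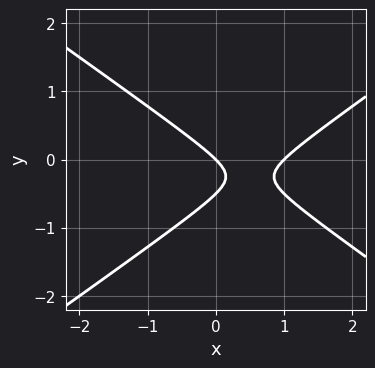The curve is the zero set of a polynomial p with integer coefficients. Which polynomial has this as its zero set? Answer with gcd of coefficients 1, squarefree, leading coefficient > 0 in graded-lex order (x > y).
First, deg p = 2.
Then, checking where it meets the axes: the x-axis gridline crossings are at x ∈ {0, 1}; one y-axis crossing is at y = 0.
Finally, solving for integer coefficients yields p as stated.

x^2 - 2*y^2 - x - y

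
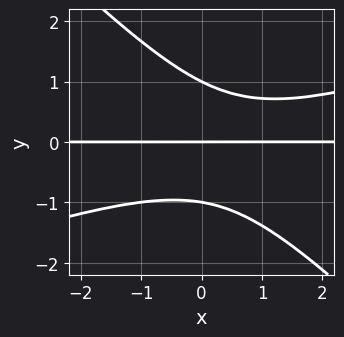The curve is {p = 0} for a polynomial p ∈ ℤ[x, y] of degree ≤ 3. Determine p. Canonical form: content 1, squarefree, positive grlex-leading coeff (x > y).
x^2*y - 2*x*y^2 - 3*y^3 - x*y + 3*y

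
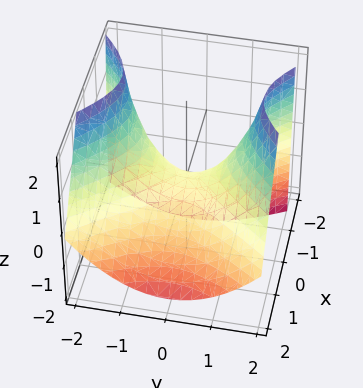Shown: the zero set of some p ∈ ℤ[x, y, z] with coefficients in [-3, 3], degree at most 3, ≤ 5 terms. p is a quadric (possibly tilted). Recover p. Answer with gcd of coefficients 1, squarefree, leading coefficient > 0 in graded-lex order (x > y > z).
3*x^2 + 2*x*z - 2*y^2 + 3*z

1. deg p = 2.
2. Reading off the gridlines: it meets the y-axis at y = 0 (among the integer gridlines); it crosses the x-axis at the gridline x = 0; it meets the z-axis at z = 0 (among the integer gridlines).
3. Putting this together gives p.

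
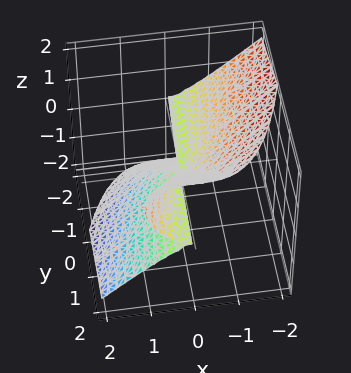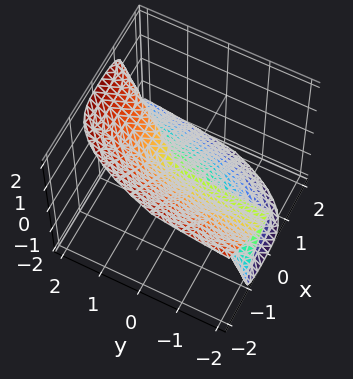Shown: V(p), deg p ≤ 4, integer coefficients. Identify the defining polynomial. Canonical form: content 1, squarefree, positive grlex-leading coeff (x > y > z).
x^3 - y*z^2 + z^3

(a) The degree is 3 — no degree-2 surface has this shape.
(b) Checking where it meets the axes: one x-axis crossing is at x = 0; it crosses the z-axis at the gridline z = 0; every point of the y-axis in the box is on the surface.
(c) Assembling these constraints gives the stated polynomial.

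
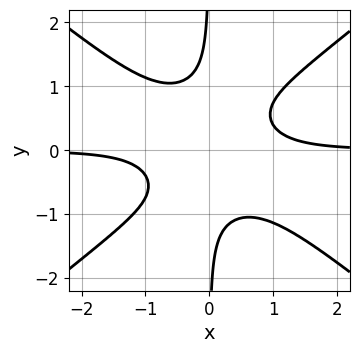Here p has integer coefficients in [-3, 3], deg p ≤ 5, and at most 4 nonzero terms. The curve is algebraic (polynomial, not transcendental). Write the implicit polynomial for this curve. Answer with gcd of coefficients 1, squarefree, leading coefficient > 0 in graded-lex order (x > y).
2*x^3*y - 3*x*y^3 + x*y - 1

(a) The degree is 4 — no degree-3 curve has this shape.
(b) Against the integer gridlines: the curve avoids every integer y-axis point in the box; it misses every integer gridline on the x-axis.
(c) Matching integer coefficients to the picture gives p.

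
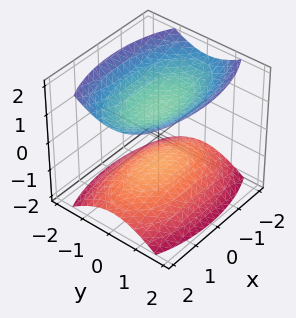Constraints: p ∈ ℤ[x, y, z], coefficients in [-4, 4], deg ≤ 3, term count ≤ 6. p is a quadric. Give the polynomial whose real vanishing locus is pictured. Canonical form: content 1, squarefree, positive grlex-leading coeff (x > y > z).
1. I count 2 distinct pieces. Treating them together as one polynomial.
2. The degree is 2 — two separate bowl-shaped sheets opening away from each other; a quadric.
3. Symmetries: it's symmetric under z → −z, forcing even powers of z; the y ↦ −y reflection is a symmetry, so y appears only in even powers; the x ↦ −x reflection is a symmetry, so x appears only in even powers.
4. Observable constraints: among the integer gridlines, it crosses the z-axis at z ∈ {-1, 1}; it misses every integer gridline on the y-axis.
5. These observations pin down the coefficients.

x^2 + 3*y^2 - 3*z^2 + 3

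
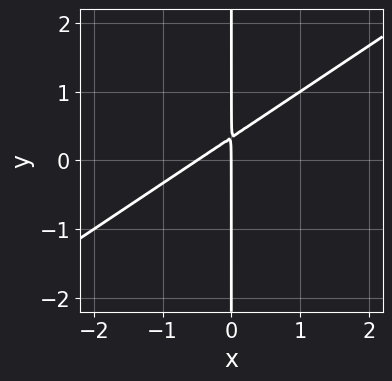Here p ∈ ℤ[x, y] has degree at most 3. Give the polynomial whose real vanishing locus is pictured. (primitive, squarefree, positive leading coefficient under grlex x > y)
First, degree: no degree-1 curve has this shape, so deg p = 2.
Next, against the integer gridlines: every point of the y-axis in the box is on the curve; one x-axis crossing is at x = 0.
Finally, fitting integer coefficients to these (and the overall shape) gives p.

2*x^2 - 3*x*y + x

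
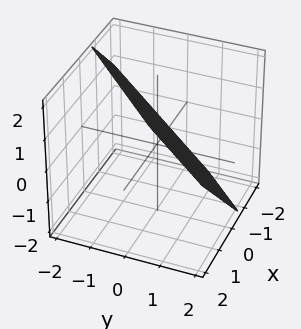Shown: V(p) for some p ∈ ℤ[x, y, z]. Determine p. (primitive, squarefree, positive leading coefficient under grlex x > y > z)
3*x - 3*y - 3*z + 2

1. deg p = 1.
2. Solving for integer coefficients yields p as stated.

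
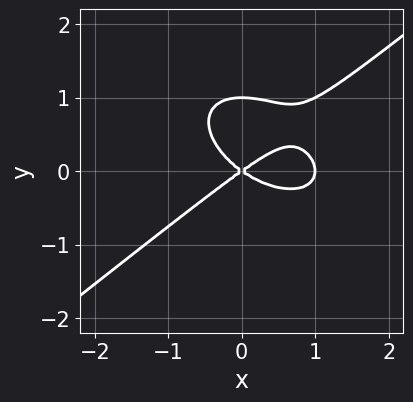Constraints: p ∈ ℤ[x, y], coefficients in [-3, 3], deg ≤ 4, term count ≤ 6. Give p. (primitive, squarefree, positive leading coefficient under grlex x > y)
x^3 - 2*y^3 - x^2 + 2*y^2

The degree is 3 — a generic line meets the curve in up to 3 points.
From the visible intercepts: the y-axis gridline crossings are at y ∈ {0, 1}; among the integer gridlines, it crosses the x-axis at x ∈ {0, 1}.
The integer polynomial consistent with all of this is the stated p.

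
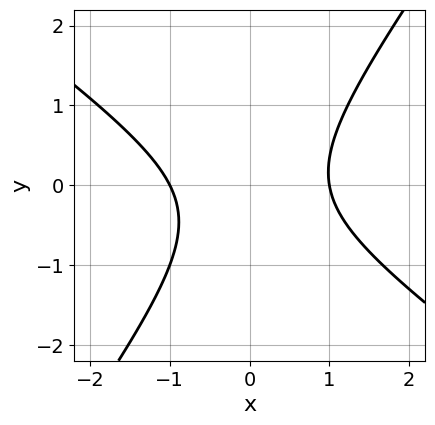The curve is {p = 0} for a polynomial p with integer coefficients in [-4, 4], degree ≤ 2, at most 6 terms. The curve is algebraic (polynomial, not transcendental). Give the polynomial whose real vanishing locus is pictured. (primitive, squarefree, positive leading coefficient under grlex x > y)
1. deg p = 2. No degree-1 curve has this shape.
2. Observable constraints: the curve avoids every integer y-axis point in the box; among the integer gridlines, it crosses the x-axis at x ∈ {-1, 1}.
3. Fitting integer coefficients to these (and the overall shape) gives p.

3*x^2 + 2*x*y - 3*y^2 - y - 3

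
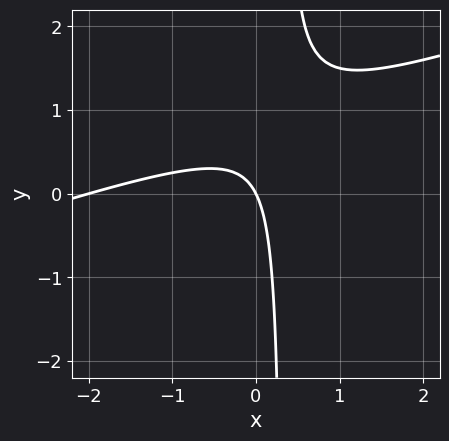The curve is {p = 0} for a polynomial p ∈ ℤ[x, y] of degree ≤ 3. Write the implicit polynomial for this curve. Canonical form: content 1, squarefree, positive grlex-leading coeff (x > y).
Degree: no degree-1 curve has this shape, so deg p = 2.
From the axis intercepts and sections: it meets the y-axis at y = 0 (among the integer gridlines); the x-axis gridline crossings are at x ∈ {-2, 0}.
Solving for integer coefficients yields p as stated.

x^2 - 3*x*y + 2*x + y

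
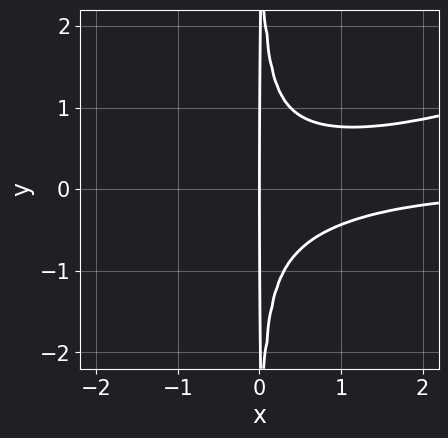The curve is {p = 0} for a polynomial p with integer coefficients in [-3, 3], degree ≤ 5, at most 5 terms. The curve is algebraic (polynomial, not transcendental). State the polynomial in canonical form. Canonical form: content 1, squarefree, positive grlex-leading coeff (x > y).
1. deg p = 4. A generic line meets the curve in up to 4 points.
2. From the axis intercepts and sections: it crosses the x-axis at the gridline x = 0; the visible y-axis segment lies entirely on the curve.
3. Putting this together gives p.

x^3*y - 3*x^2*y^2 + x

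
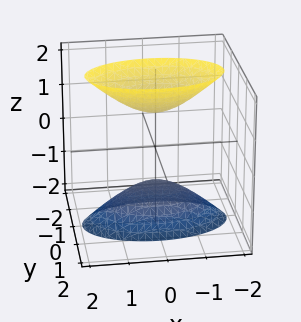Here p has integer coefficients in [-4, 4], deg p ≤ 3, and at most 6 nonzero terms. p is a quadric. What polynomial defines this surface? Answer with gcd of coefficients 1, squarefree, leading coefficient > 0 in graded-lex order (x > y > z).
x^2 + 3*y^2 - z^2 + 1

There are 2 components. They look like related sheets of one shape, so recover p as a whole.
The degree is 2 — two sheets facing apart; a quadric.
Symmetries: mirror symmetry z ↦ −z ⇒ only even powers of z; mirror symmetry x ↦ −x ⇒ only even powers of x; it's symmetric under y → −y, forcing even powers of y.
Checking where it meets the axes: it misses every integer gridline on the x-axis; the surface avoids every integer y-axis point in the box.
Together with the visible shape, these determine p as stated. Check: (0, 0, -1) on the z-axis lies on the surface, and p(0, 0, -1) = 0. ✓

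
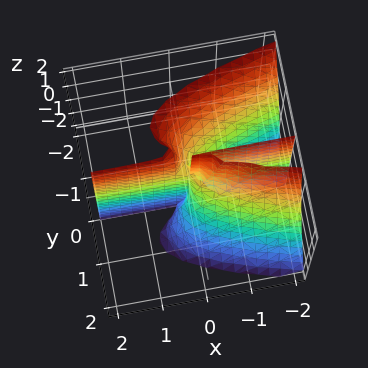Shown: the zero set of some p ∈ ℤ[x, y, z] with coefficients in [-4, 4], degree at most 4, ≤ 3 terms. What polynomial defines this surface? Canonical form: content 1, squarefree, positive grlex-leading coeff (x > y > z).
First, degree: the shape is more complex than any degree-2 surface, so deg p = 3.
Then, reading off the gridlines: one y-axis crossing is at y = 0; every point of the z-axis in the box is on the surface; every point of the x-axis in the box is on the surface.
Finally, assembling these constraints gives the stated polynomial.

3*y^3 + 2*y^2*z + 2*x*y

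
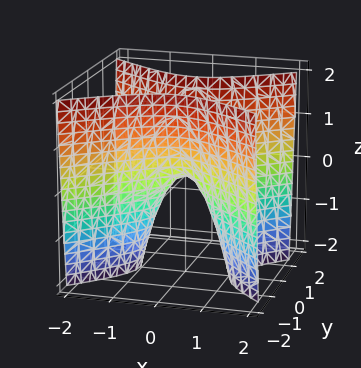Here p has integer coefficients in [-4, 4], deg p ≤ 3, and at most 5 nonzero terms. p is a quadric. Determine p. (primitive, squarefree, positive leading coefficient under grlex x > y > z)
2*x^2 - 3*y^2 + z

1. deg p = 2.
2. Symmetries: the x ↦ −x reflection is a symmetry, so x appears only in even powers; it's symmetric under y → −y, forcing even powers of y.
3. From the visible intercepts: it crosses the y-axis at the gridline y = 0; it crosses the x-axis at the gridline x = 0; it crosses the z-axis at the gridline z = 0.
4. Putting this together gives p.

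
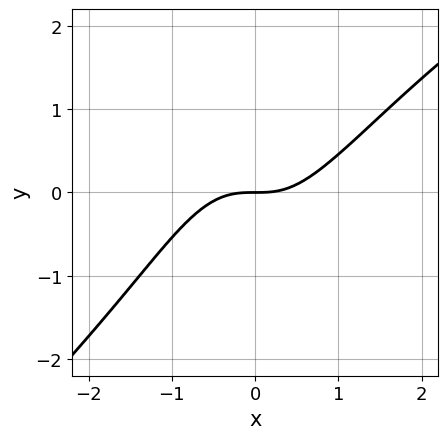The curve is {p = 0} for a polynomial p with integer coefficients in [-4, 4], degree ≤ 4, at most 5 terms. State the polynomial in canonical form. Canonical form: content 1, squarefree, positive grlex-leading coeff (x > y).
x^3*y - x^2*y^2 - 3*x^3 + 3*x^2*y + 3*y

1. deg p = 4. The shape is more complex than any degree-3 curve.
2. Observable constraints: one y-axis crossing is at y = 0; it crosses the x-axis at the gridline x = 0.
3. Solving for integer coefficients yields p as stated.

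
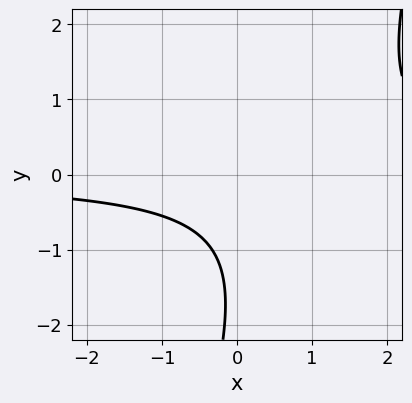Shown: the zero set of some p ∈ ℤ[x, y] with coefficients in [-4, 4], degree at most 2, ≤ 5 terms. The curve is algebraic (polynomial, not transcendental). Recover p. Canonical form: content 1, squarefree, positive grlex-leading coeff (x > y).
deg p = 2. No degree-1 curve has this shape.
Reading off the gridlines: no x-intercept at any integer in the box; no y-intercept at any integer in the box.
The integer polynomial consistent with all of this is the stated p.

3*x*y - y^2 - 3*y - 3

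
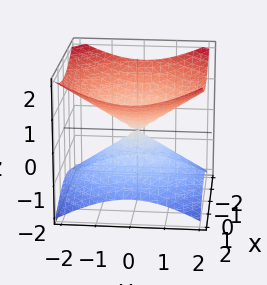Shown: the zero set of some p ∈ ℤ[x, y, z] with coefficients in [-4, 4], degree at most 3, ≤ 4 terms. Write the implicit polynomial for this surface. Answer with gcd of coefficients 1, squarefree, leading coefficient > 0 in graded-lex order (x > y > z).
x^2 + y^2 - 2*z^2

1. deg p = 2.
2. Symmetries: the z ↦ −z reflection is a symmetry, so z appears only in even powers; rotational symmetry about the z-axis ⇒ p depends on x, y only through x² + y².
3. Reading off the gridlines: one x-axis crossing is at x = 0; one y-axis crossing is at y = 0.
4. Fitting integer coefficients to these (and the overall shape) gives p.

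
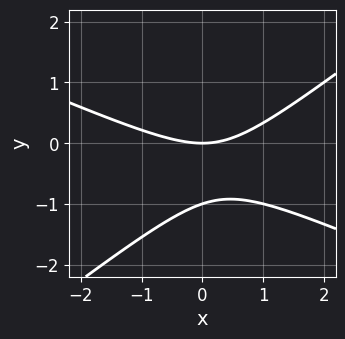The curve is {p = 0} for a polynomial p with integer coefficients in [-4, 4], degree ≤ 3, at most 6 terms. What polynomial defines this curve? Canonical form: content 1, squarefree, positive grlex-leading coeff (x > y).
The degree is 2 — no degree-1 curve has this shape.
From the visible intercepts: the y-axis gridline crossings are at y ∈ {-1, 0}; it meets the x-axis at x = 0 (among the integer gridlines).
Solving for integer coefficients yields p as stated.

x^2 + x*y - 3*y^2 - 3*y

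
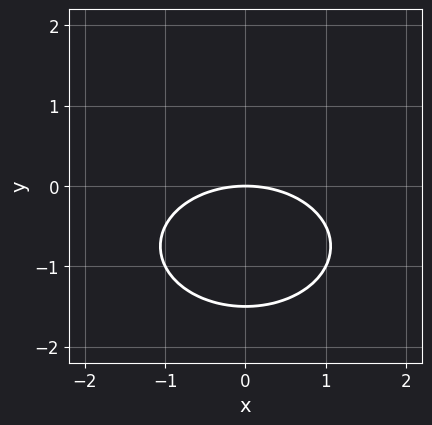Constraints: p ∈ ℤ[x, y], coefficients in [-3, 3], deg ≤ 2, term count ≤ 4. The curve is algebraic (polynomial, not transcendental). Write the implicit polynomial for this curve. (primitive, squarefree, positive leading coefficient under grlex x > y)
x^2 + 2*y^2 + 3*y

1. The degree is 2 — no degree-1 curve has this shape.
2. Symmetries: it's symmetric under x → −x, forcing even powers of x.
3. From the visible intercepts: it crosses the x-axis at the gridline x = 0; one y-axis crossing is at y = 0.
4. The integer polynomial consistent with all of this is the stated p.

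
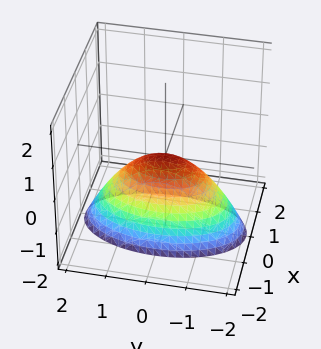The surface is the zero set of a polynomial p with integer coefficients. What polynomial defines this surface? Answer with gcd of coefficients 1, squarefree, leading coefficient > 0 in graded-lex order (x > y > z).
3*x^2 + y^2 + 2*z

(a) The degree is 2 — a single bowl opening along one axis; a quadric.
(b) Symmetries: mirror symmetry y ↦ −y ⇒ only even powers of y; it's symmetric under x → −x, forcing even powers of x.
(c) Against the integer gridlines: it crosses the z-axis at the gridline z = 0; it meets the x-axis at x = 0 (among the integer gridlines); it crosses the y-axis at the gridline y = 0.
(d) Solving for integer coefficients yields p as stated.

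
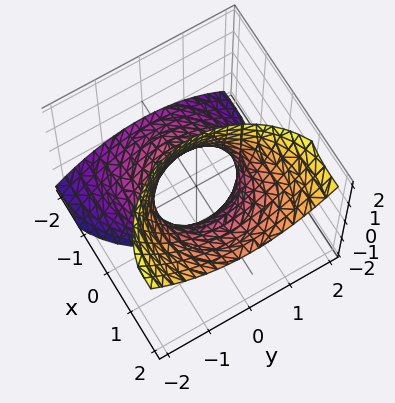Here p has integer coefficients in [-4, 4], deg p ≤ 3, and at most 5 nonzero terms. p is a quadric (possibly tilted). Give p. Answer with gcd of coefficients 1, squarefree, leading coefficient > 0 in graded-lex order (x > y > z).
x^2 - 2*x*z + y^2 - 1

(a) deg p = 2. A generic line meets the surface in up to 2 points.
(b) Against the integer gridlines: it misses every integer gridline on the z-axis; the x-axis gridline crossings are at x ∈ {-1, 1}; the y-axis gridline crossings are at y ∈ {-1, 1}.
(c) Matching integer coefficients to the picture gives p.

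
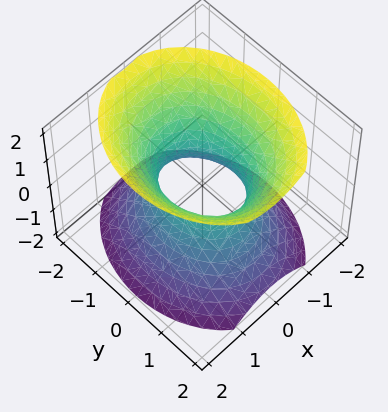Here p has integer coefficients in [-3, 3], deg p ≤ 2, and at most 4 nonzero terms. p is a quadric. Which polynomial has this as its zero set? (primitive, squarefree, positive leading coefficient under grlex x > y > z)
First, degree: an hourglass — one-sheet hyperboloid; a quadric, so deg p = 2.
Then, symmetries: the z ↦ −z reflection is a symmetry, so z appears only in even powers; the y ↦ −y reflection is a symmetry, so y appears only in even powers; the x ↦ −x reflection is a symmetry, so x appears only in even powers.
Then, from the axis intercepts and sections: no z-intercept at any integer in the box; the y-axis gridline crossings are at y ∈ {-1, 1}.
Finally, these observations pin down the coefficients.

3*x^2 + 2*y^2 - 2*z^2 - 2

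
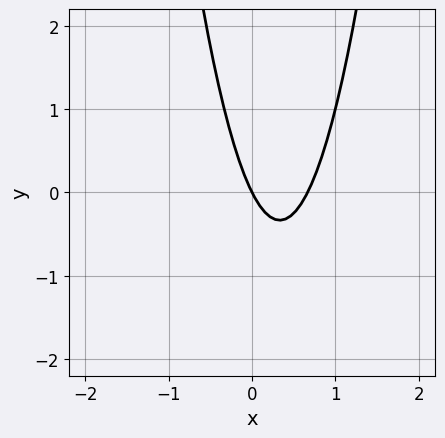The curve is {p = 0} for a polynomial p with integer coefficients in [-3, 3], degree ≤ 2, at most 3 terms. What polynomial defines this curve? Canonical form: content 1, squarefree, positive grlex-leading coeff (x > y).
3*x^2 - 2*x - y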